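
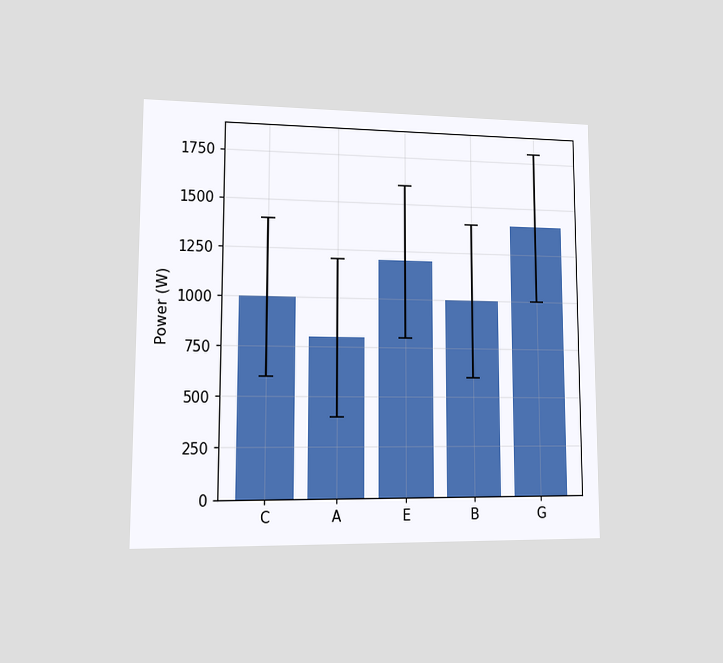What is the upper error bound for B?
1400W

The chart is viewed at a slight angle. The B bar's upper whisker reaches 1400W.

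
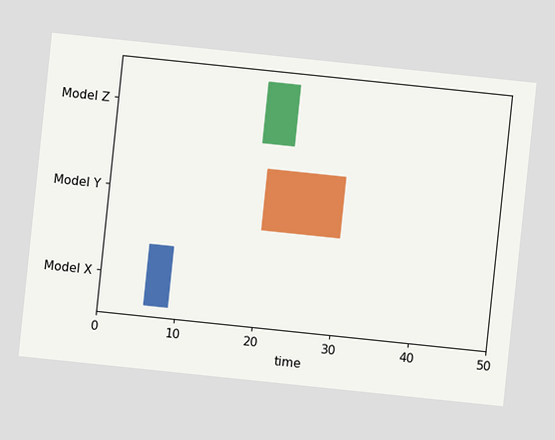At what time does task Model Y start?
20

The chart is tilted about 6° clockwise. The Model Y bar begins at t=20.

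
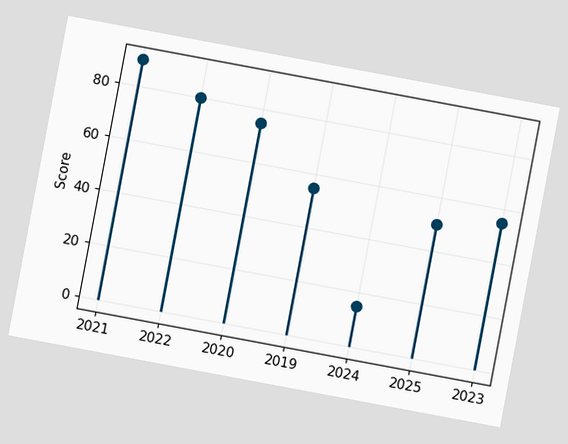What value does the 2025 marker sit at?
The chart is tilted about 11° clockwise. The 2025 marker sits at 50.

50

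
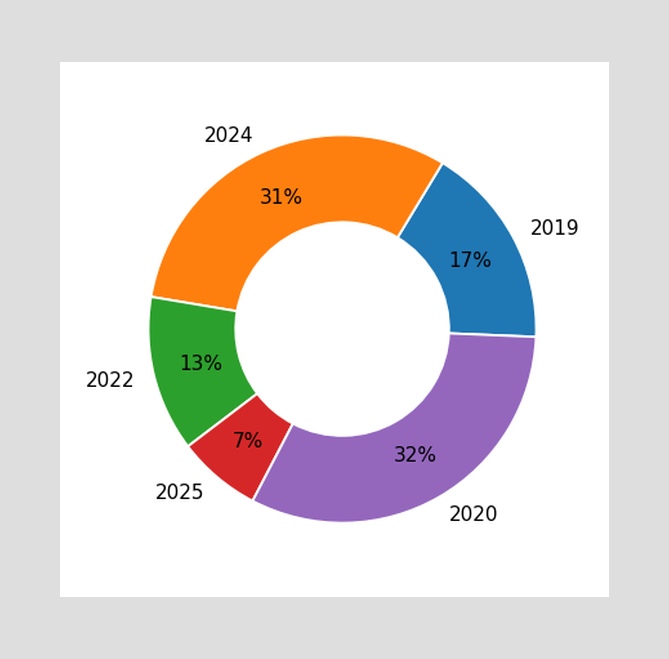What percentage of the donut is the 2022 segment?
The 2022 segment takes up 13% of the ring.

13%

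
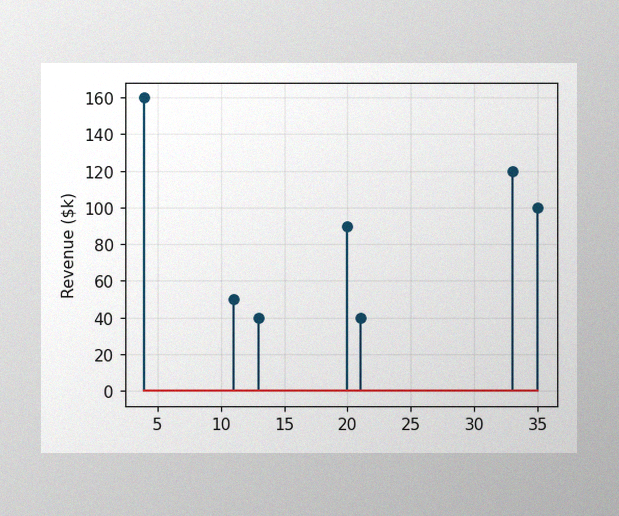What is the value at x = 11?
The image has some photo noise and uneven lighting. The stem at x=11 reaches $50k.

$50k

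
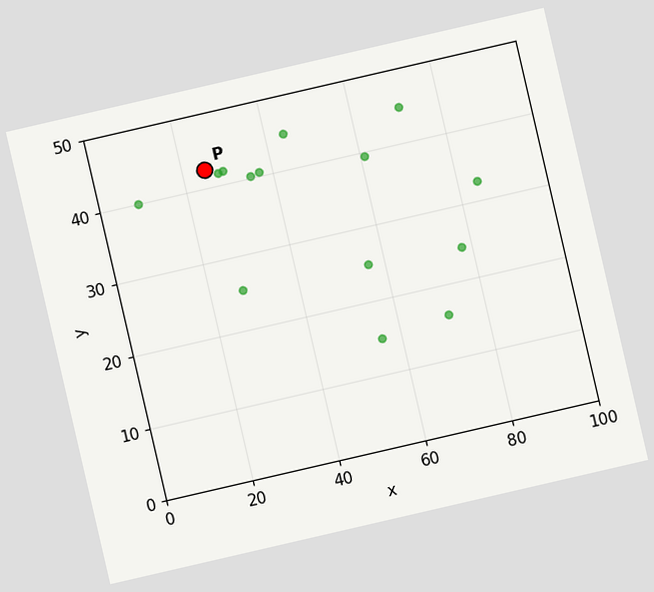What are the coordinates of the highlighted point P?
(25, 42.5)

The chart is tilted about 13° counter-clockwise. Following the gridlines from P to each axis, P sits at (25, 42.5).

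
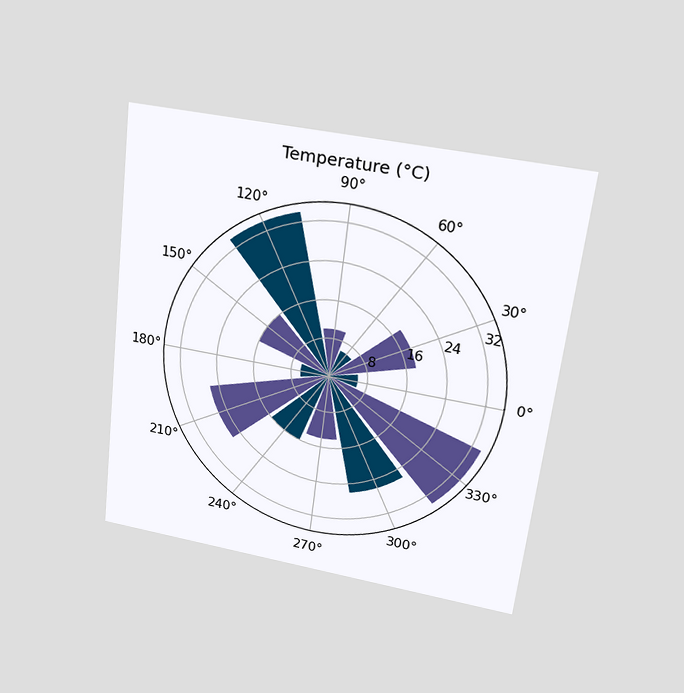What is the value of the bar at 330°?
The chart is tilted about 7° clockwise and viewed slightly from above. The bar at 330° reaches 34°C on the radial axis.

34°C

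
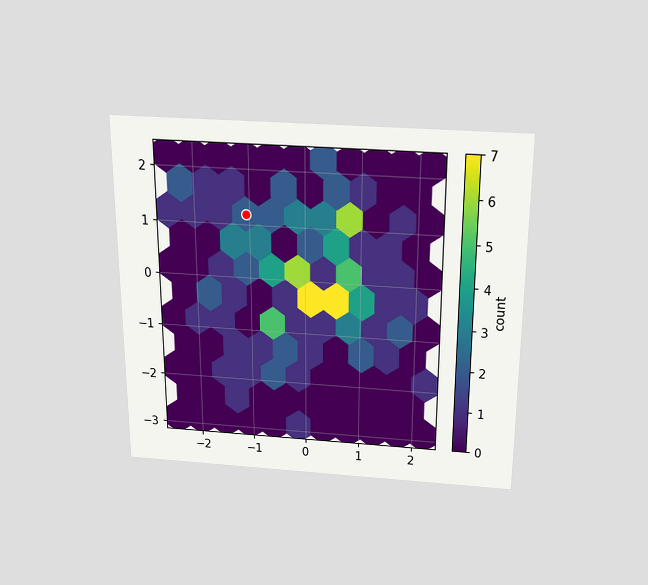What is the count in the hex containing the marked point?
2

The chart is viewed slightly from above. The marked hex reads 2 on the colorbar.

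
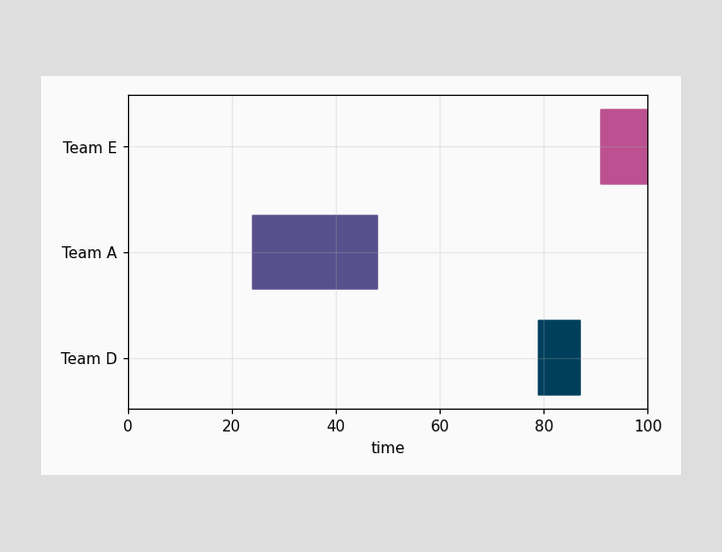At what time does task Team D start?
79

The Team D bar begins at t=79.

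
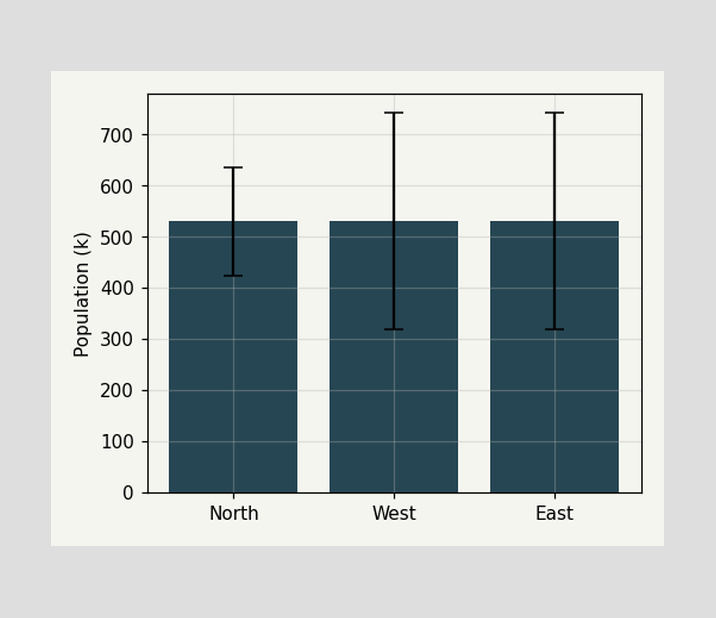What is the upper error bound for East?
742k

The East bar's upper whisker reaches 742k.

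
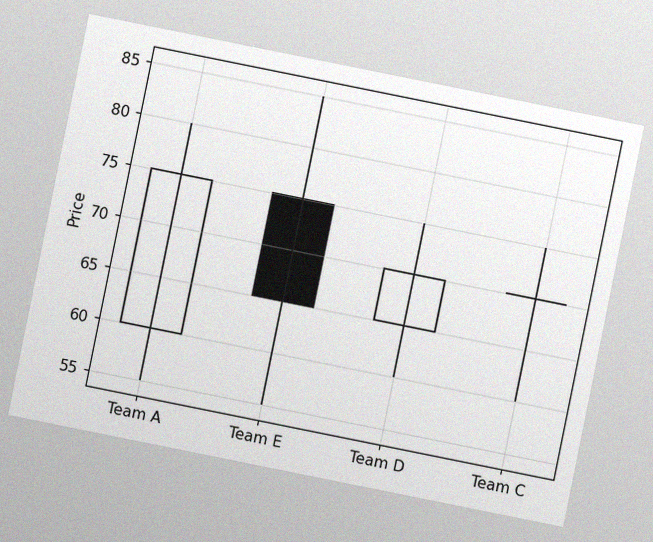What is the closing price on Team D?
70

The chart is tilted about 11° clockwise, with some photo noise. The Team D candle closes at 70.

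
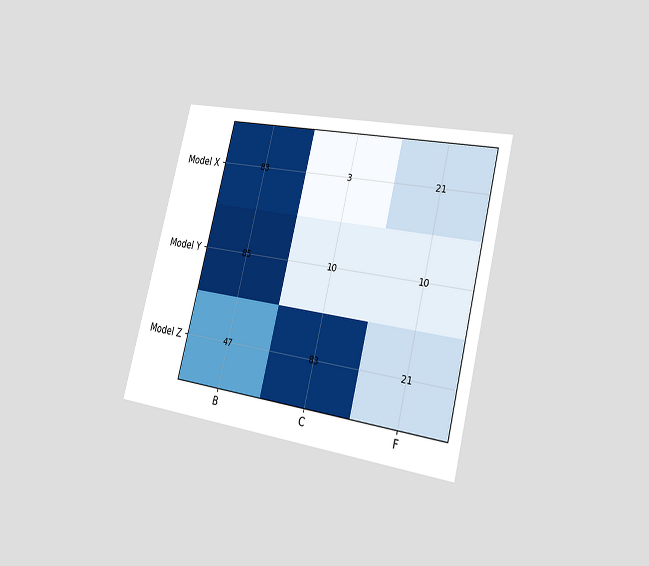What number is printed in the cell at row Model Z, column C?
83

The chart is tilted about 14° clockwise and viewed slightly from the right. The (Model Z, C) cell reads 83.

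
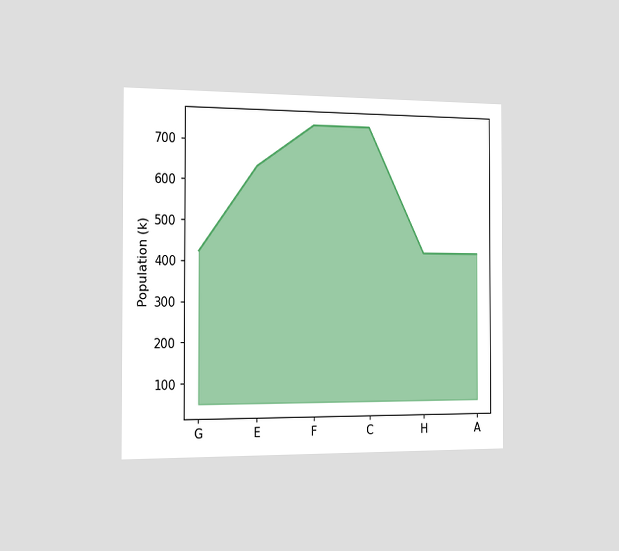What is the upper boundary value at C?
742k

The chart is viewed slightly from the left. At C the upper boundary is at 742k.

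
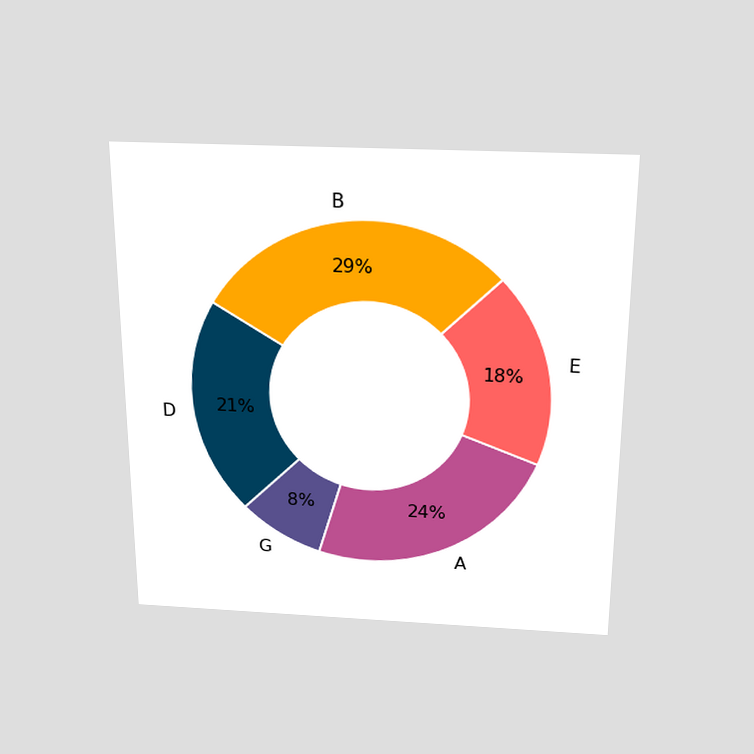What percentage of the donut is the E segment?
The chart is viewed slightly from above. The E segment takes up 18% of the ring.

18%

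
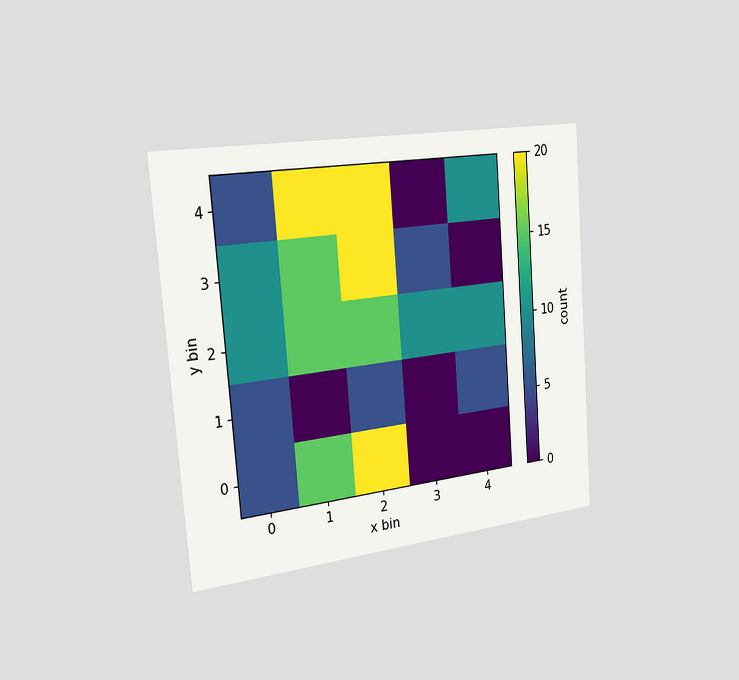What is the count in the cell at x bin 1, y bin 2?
15

The chart is tilted about 4° counter-clockwise and viewed slightly from the left. Matching the cell (1, 2) against the colorbar gives 15.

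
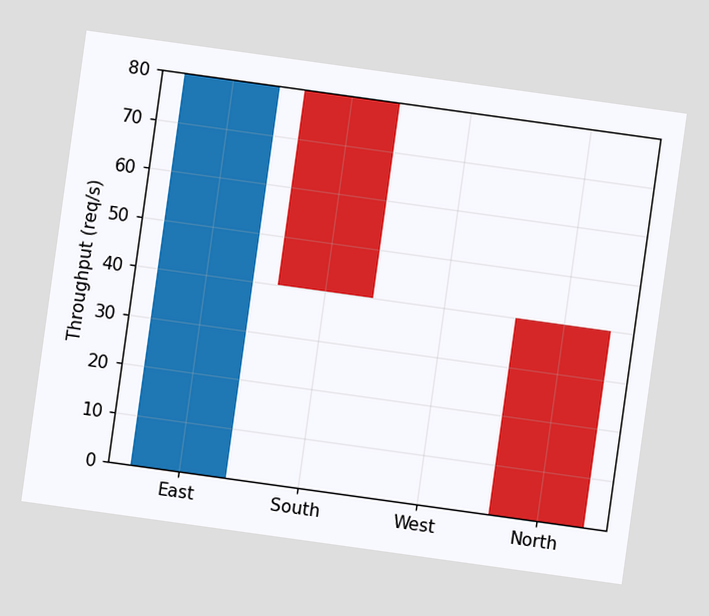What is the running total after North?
0req/s

The chart is tilted about 8° clockwise. After North the running total reaches 0req/s.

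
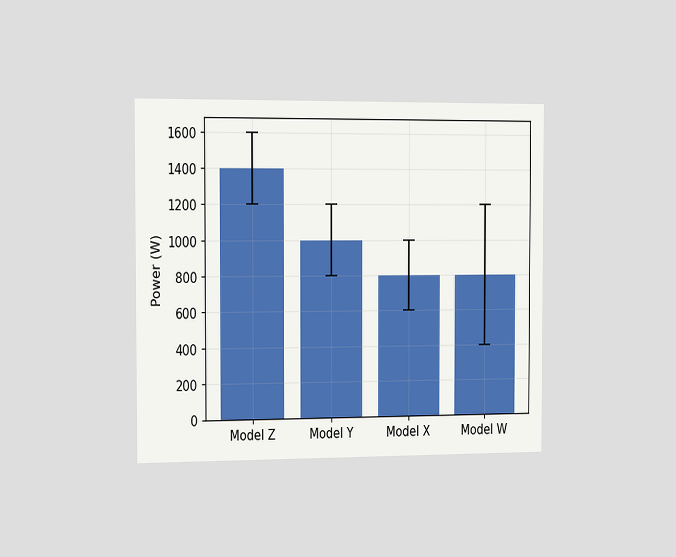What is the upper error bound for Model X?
The chart is viewed slightly from the left. The Model X bar's upper whisker reaches 1000W.

1000W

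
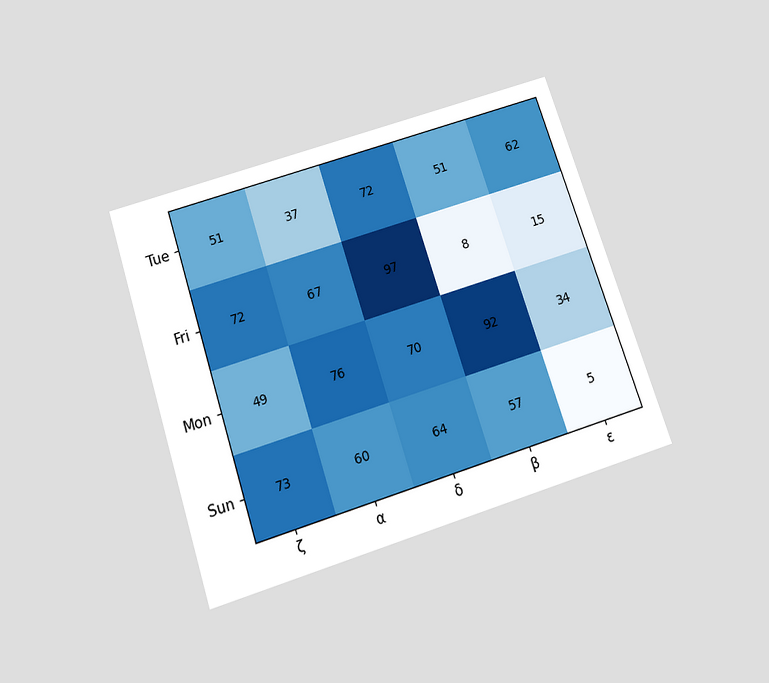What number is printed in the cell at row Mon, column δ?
The chart is tilted about 18° counter-clockwise and viewed slightly from below. The (Mon, δ) cell reads 70.

70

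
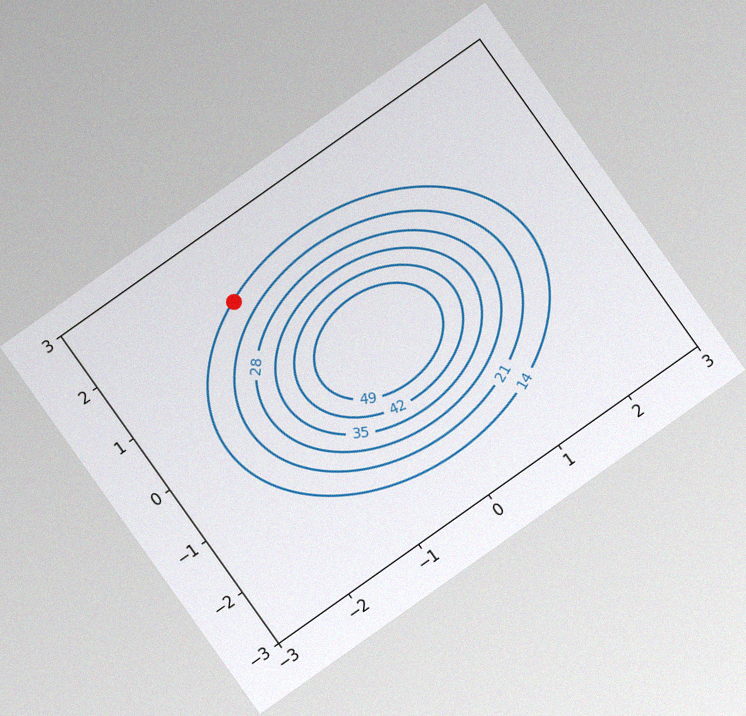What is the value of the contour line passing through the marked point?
The chart is tilted about 35° counter-clockwise, with some photo noise. The marked point sits on the contour labelled 14.

14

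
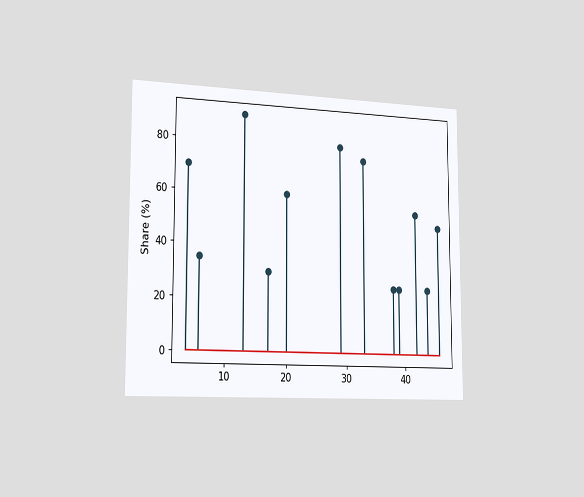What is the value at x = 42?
55%

The chart is viewed slightly from the left. The stem at x=42 reaches 55%.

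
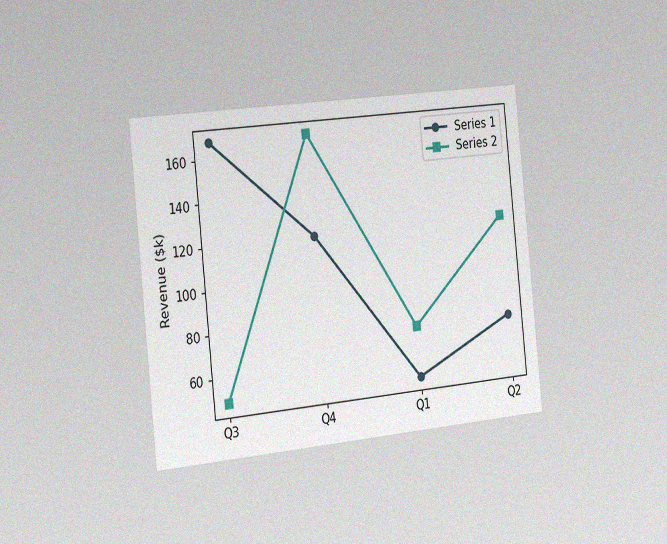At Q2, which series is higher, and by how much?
Series 2, by $48k

The chart is tilted about 6° counter-clockwise and viewed slightly from the left, with some photo noise. At Q2, Series 2 sits above the other line by $48k.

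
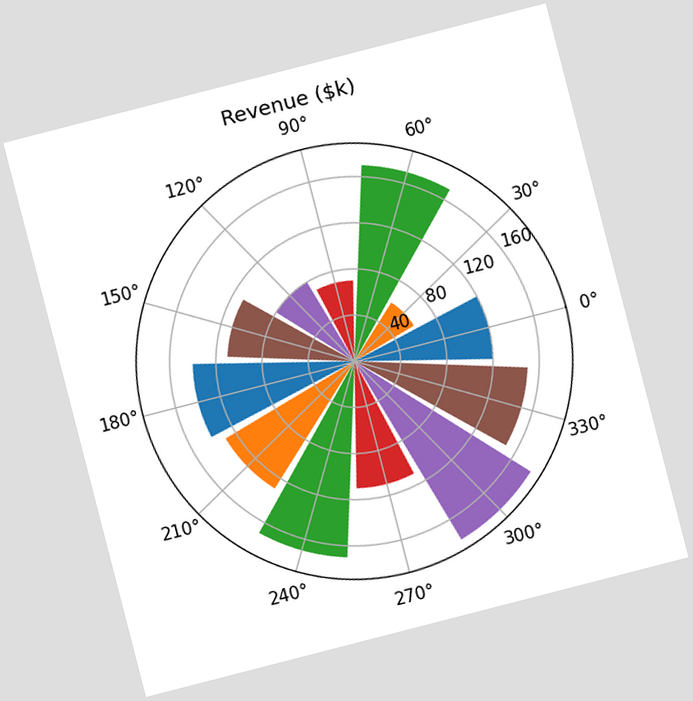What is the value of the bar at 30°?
The chart is tilted about 14° counter-clockwise. The bar at 30° reaches $60k on the radial axis.

$60k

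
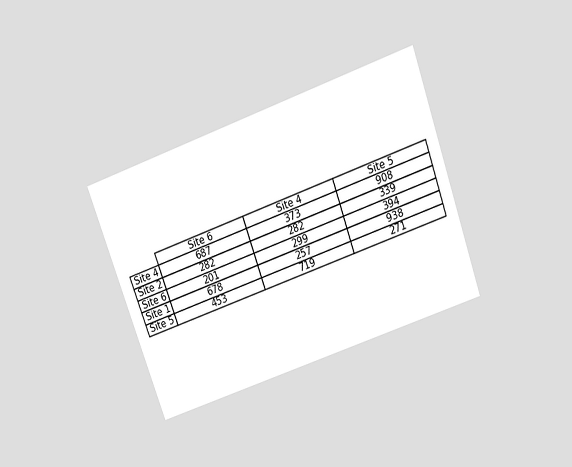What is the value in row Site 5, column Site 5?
The chart is tilted about 20° counter-clockwise and viewed slightly from above. The (Site 5, Site 5) cell reads 271.

271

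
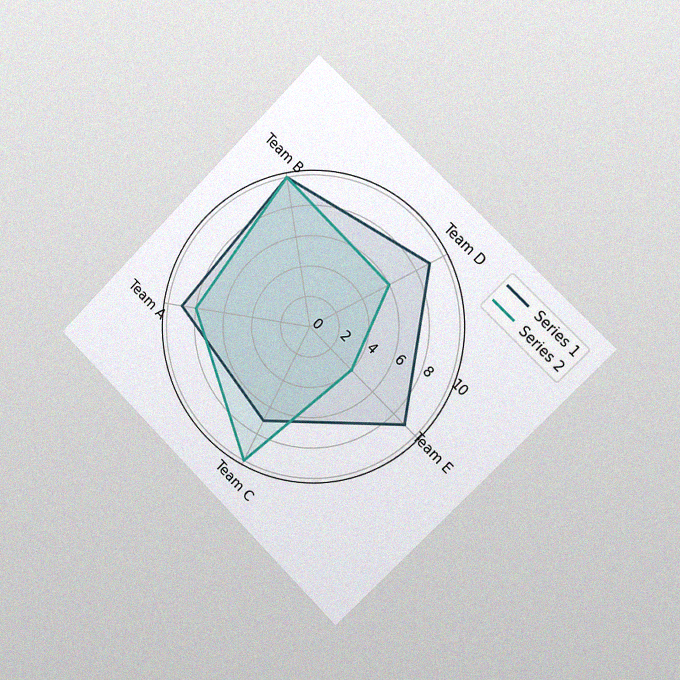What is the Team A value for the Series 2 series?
The chart is tilted about 45° clockwise and viewed slightly from the right, with some photo noise. On the Team A axis, Series 2 reaches 8.

8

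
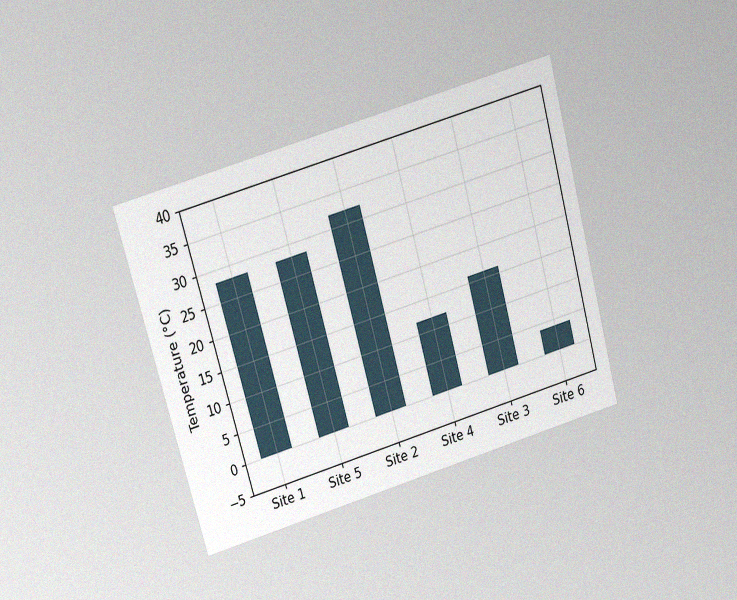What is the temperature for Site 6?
The chart is tilted about 16° counter-clockwise and viewed at a slight angle, with some photo noise. Reading along the chart's y-axis, the Site 6 bar reaches 4°C.

4°C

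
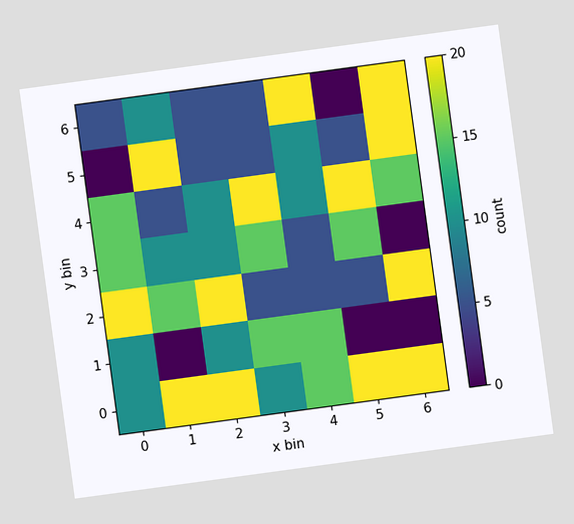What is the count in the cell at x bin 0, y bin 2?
20

The chart is tilted about 8° counter-clockwise. Matching the cell (0, 2) against the colorbar gives 20.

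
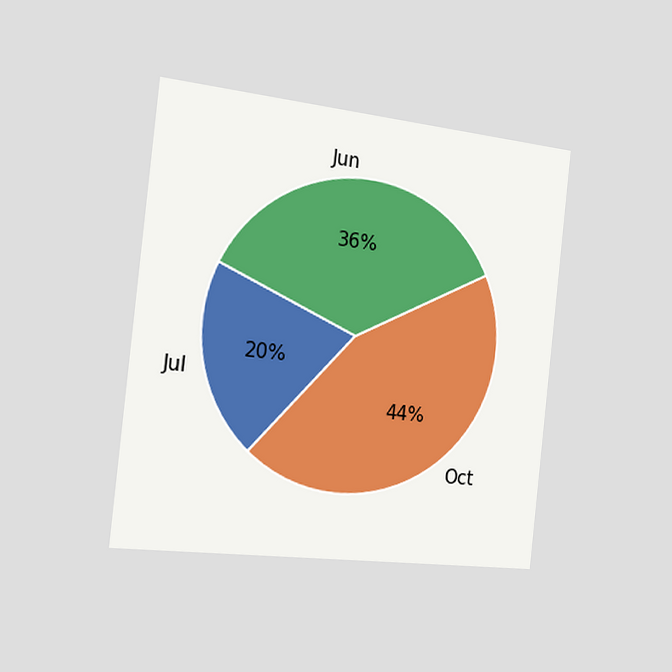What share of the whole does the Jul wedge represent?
The chart is tilted about 6° clockwise and viewed slightly from the left. The Jul slice takes up 20% of the pie.

20%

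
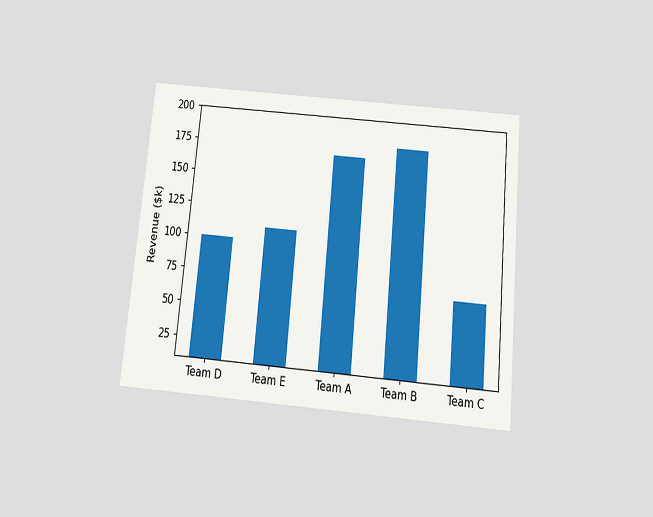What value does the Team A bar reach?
$170k

The chart is tilted about 5° clockwise and viewed slightly from below. Reading along the chart's y-axis, the Team A bar reaches $170k.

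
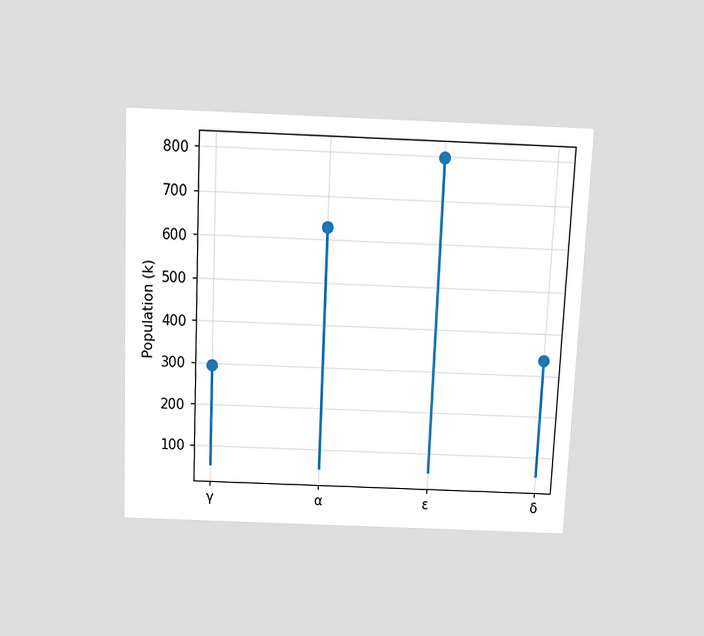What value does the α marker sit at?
The chart is tilted about 3° clockwise and viewed slightly from above. The α marker sits at 630k.

630k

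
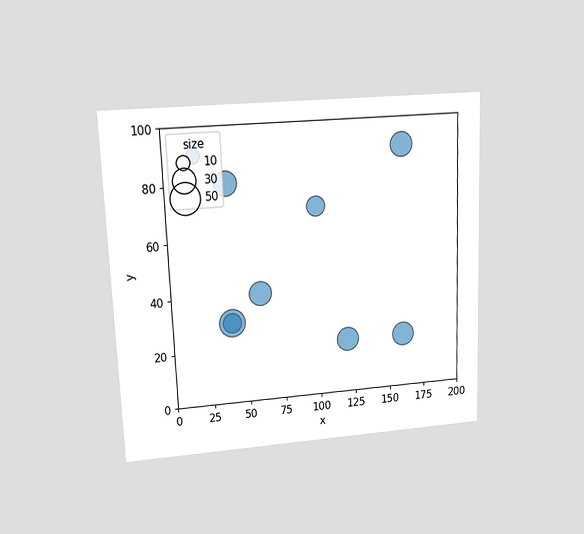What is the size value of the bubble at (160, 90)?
30

The chart is tilted about 2° counter-clockwise and viewed at a slight angle. Matching the bubble at (160, 90) against the size legend gives 30.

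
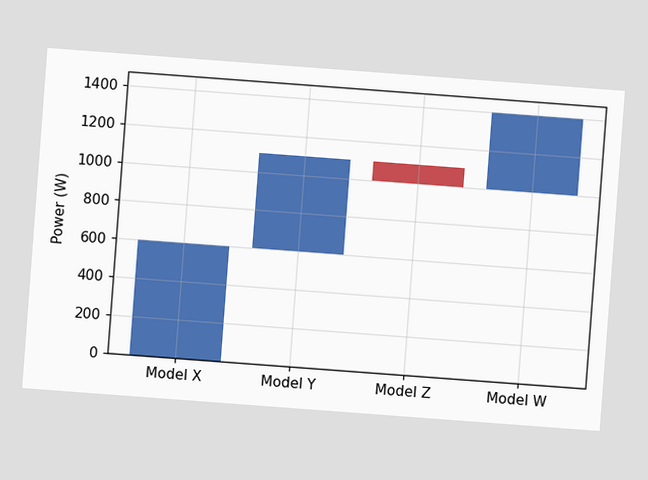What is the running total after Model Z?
1000W

The chart is tilted about 4° clockwise. After Model Z the running total reaches 1000W.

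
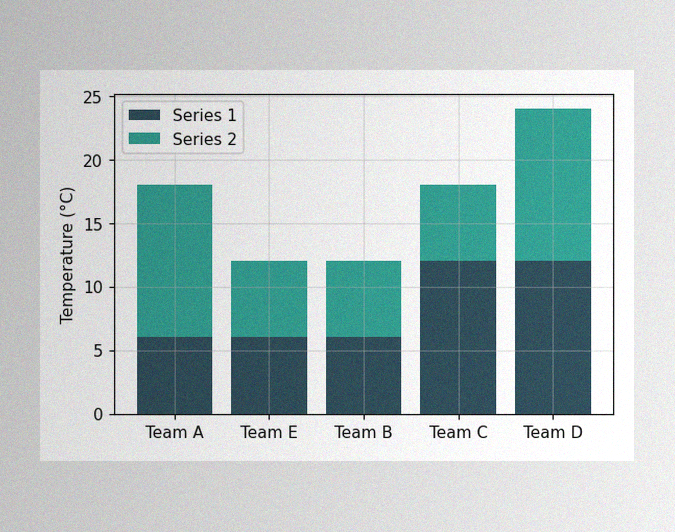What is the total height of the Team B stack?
The image has some photo noise and uneven lighting. The Team B stack's top reaches 12°C on the y-axis.

12°C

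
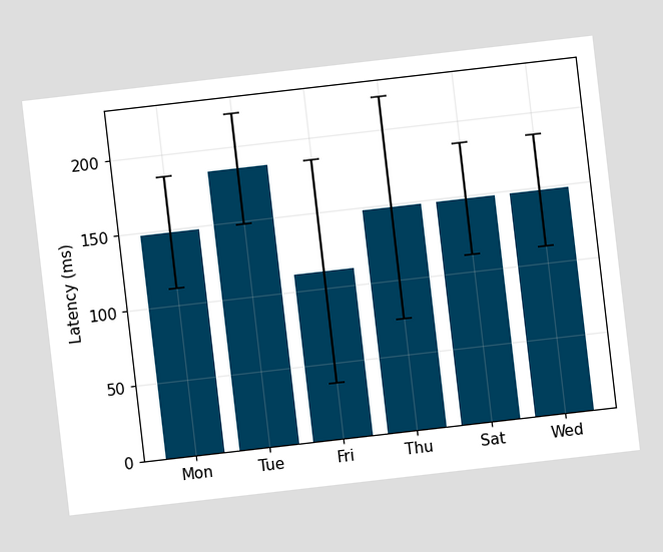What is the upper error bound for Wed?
185ms

The chart is tilted about 7° counter-clockwise. The Wed bar's upper whisker reaches 185ms.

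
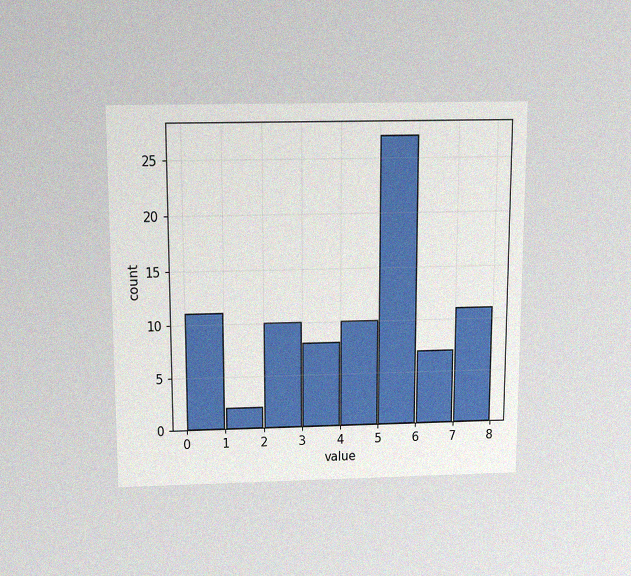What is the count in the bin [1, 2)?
2

The chart is viewed slightly from above, with some photo noise. The [1, 2) bin has height 2.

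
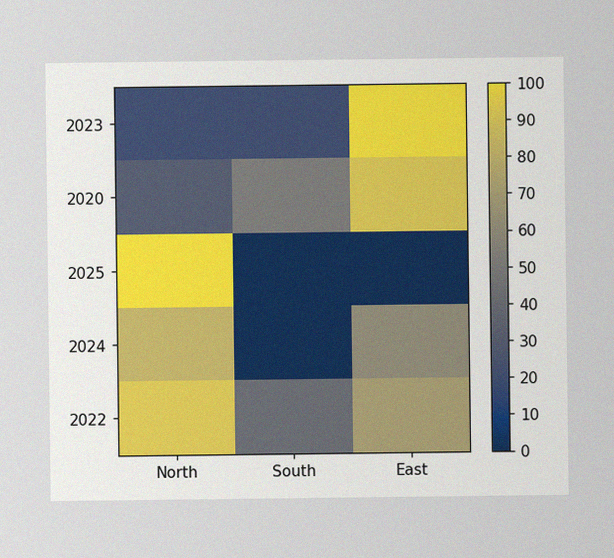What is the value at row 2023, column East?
The image has some photo noise and uneven lighting. Matching cell (2023, East) against the colorbar gives 100.

100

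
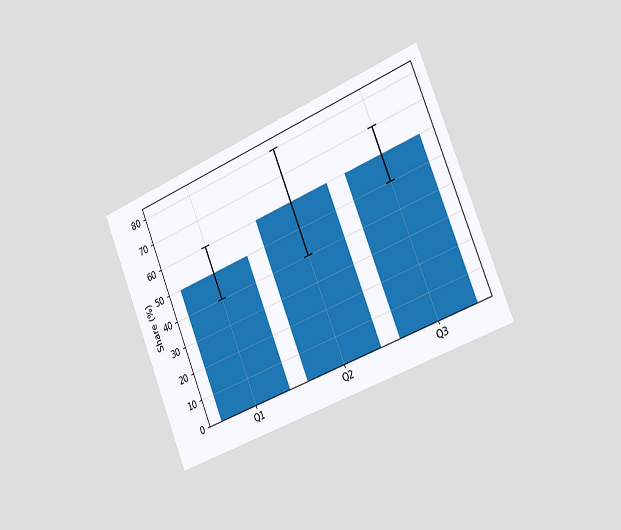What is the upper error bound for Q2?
The chart is tilted about 22° counter-clockwise and viewed slightly from the right. The Q2 bar's upper whisker reaches 80%.

80%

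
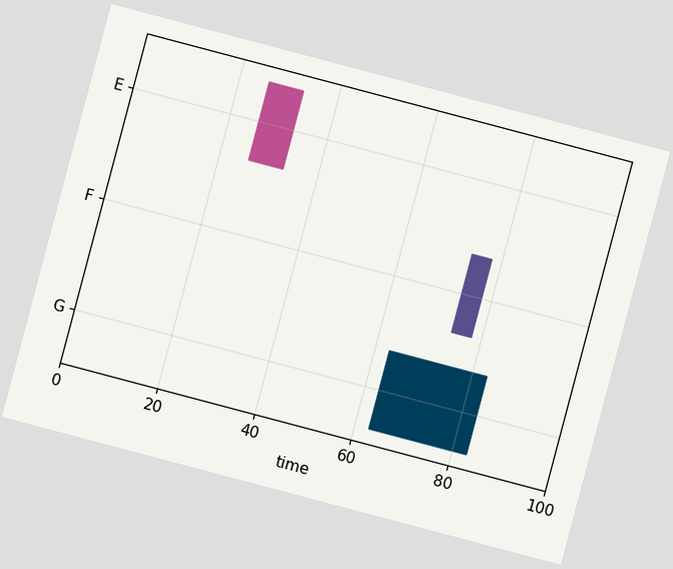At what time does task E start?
26

The chart is tilted about 15° clockwise. The E bar begins at t=26.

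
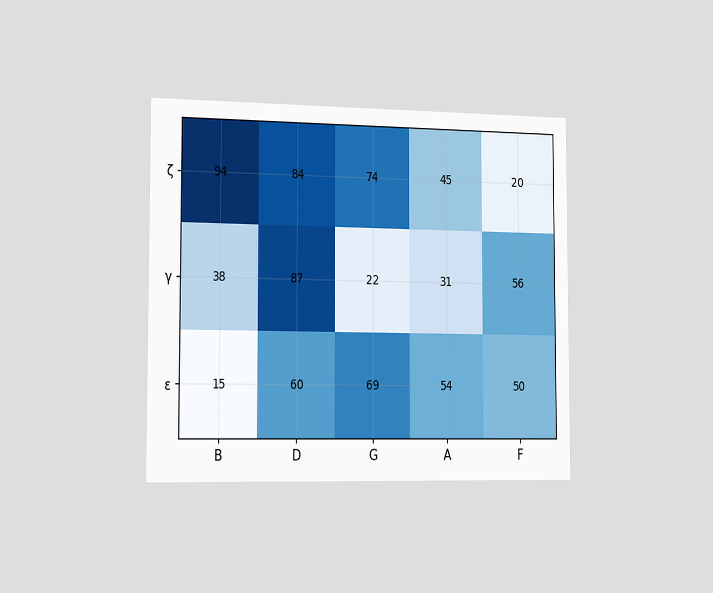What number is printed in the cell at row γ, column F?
The chart is viewed slightly from the left. The (γ, F) cell reads 56.

56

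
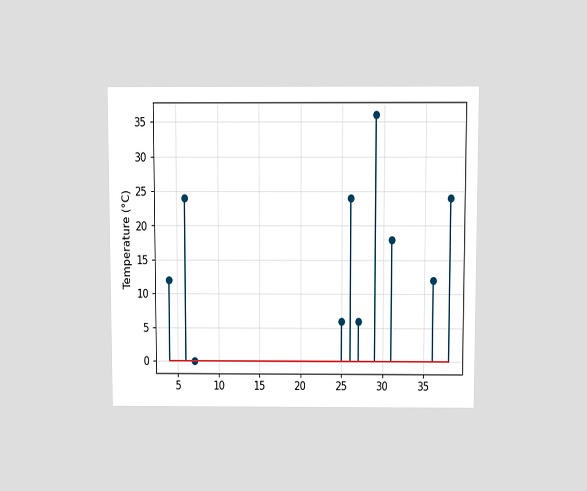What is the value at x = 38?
24°C

The chart is viewed slightly from above. The stem at x=38 reaches 24°C.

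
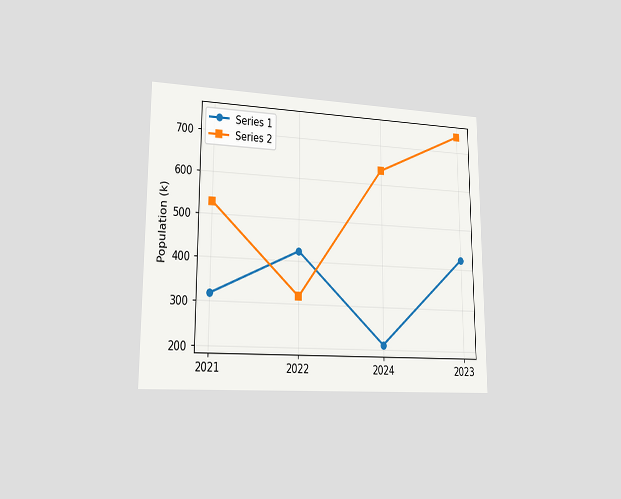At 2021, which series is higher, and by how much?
Series 2, by 212k

The chart is viewed slightly from the left. At 2021, Series 2 sits above the other line by 212k.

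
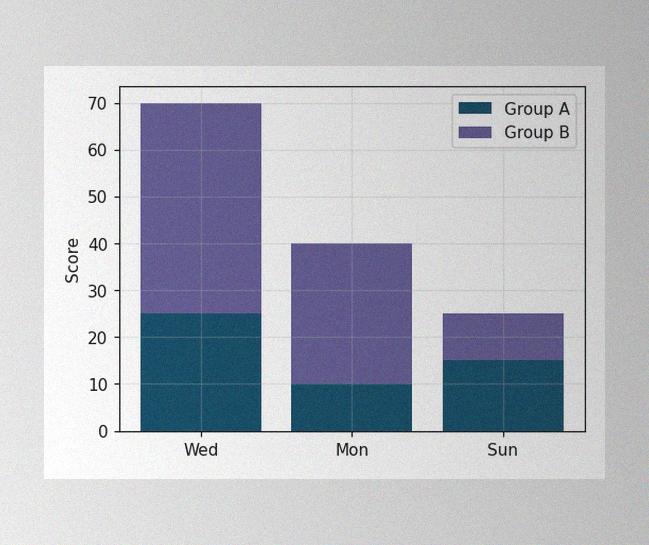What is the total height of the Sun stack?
25

The image has some photo noise and uneven lighting. The Sun stack's top reaches 25 on the y-axis.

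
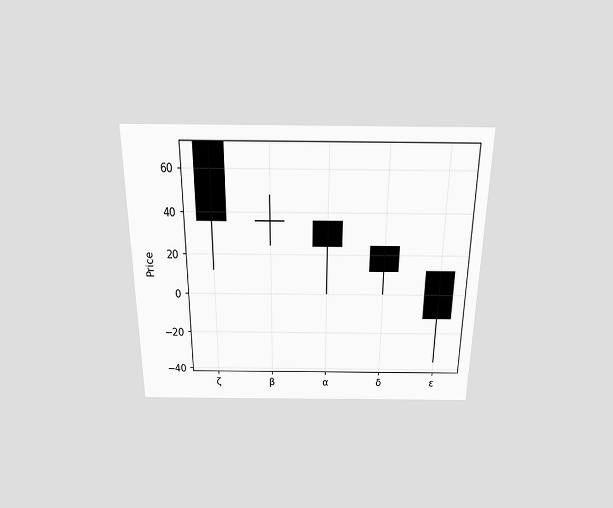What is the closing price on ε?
The chart is viewed slightly from above. The ε candle closes at -12.

-12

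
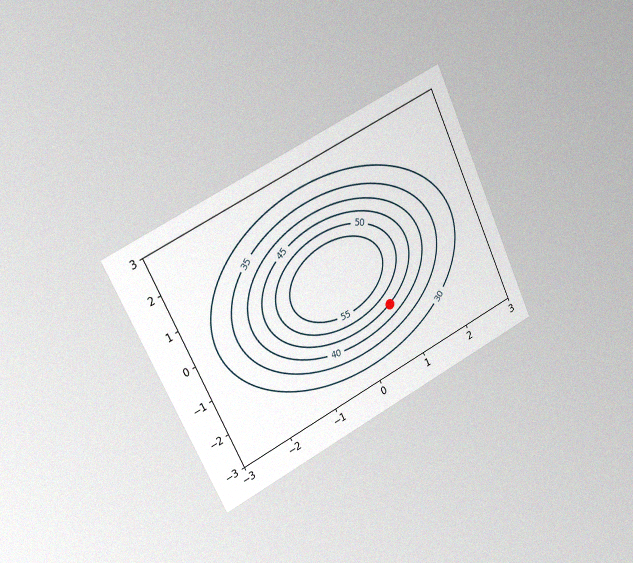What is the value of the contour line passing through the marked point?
45

The chart is tilted about 26° counter-clockwise and viewed slightly from the left, with some photo noise. The marked point sits on the contour labelled 45.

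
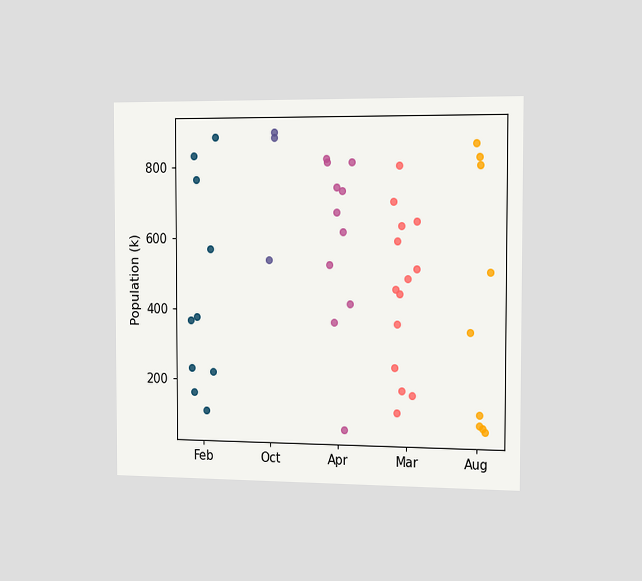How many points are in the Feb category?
The chart is viewed slightly from the right. Counting the markers in the Feb column gives 10.

10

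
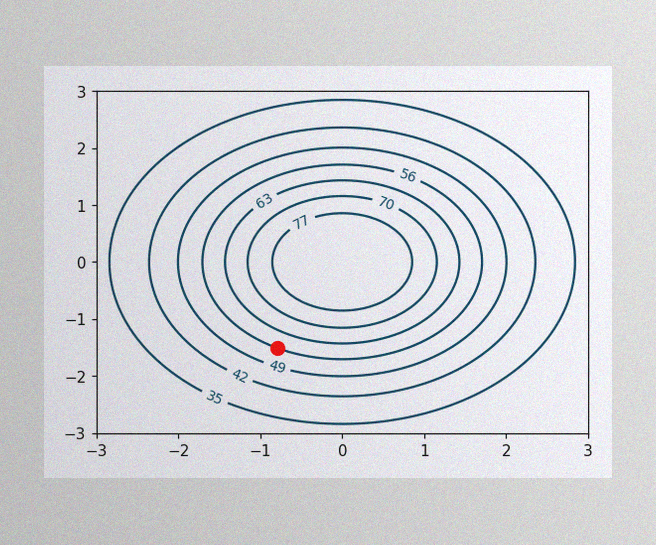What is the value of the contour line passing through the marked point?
The image has some photo noise and uneven lighting. The marked point sits on the contour labelled 56.

56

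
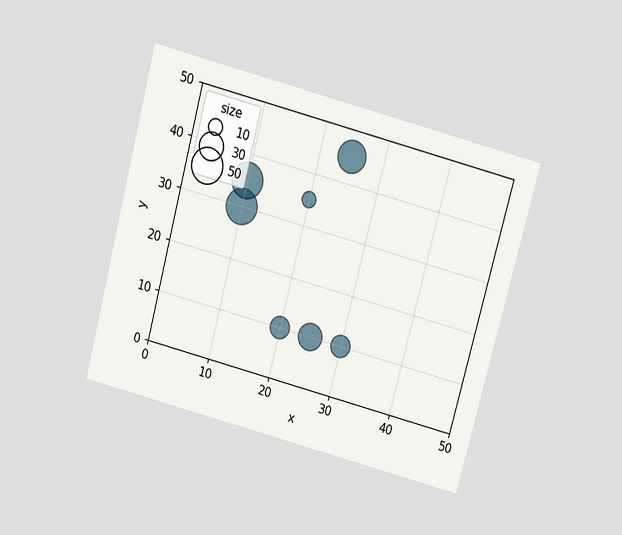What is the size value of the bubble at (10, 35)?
The chart is tilted about 15° clockwise and viewed slightly from above. Matching the bubble at (10, 35) against the size legend gives 50.

50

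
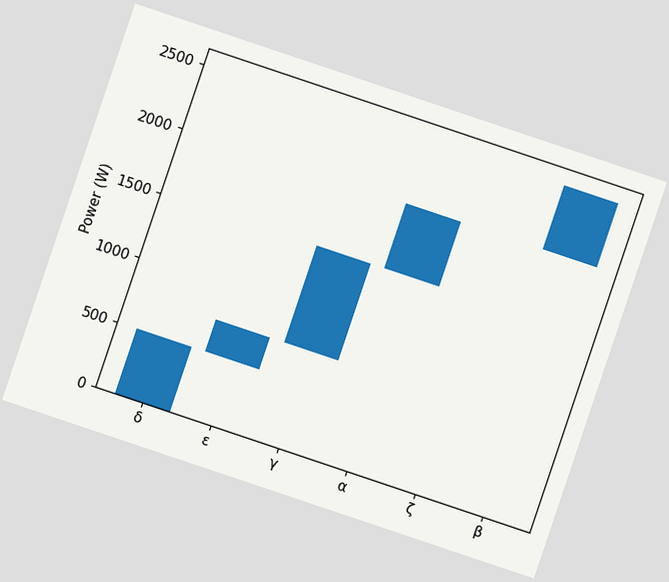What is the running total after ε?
750W

The chart is tilted about 19° clockwise. After ε the running total reaches 750W.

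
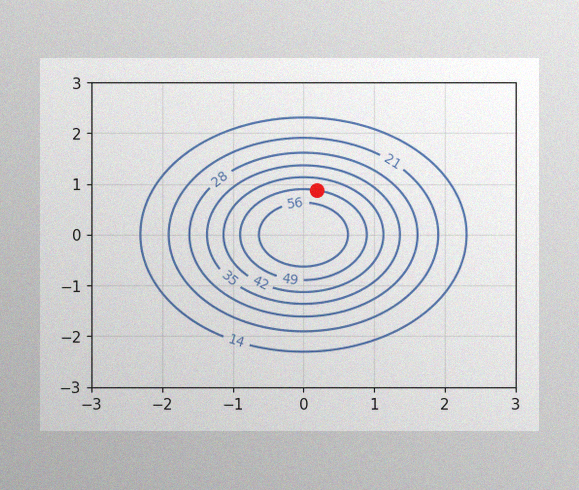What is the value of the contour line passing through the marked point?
49

The image has some photo noise and uneven lighting. The marked point sits on the contour labelled 49.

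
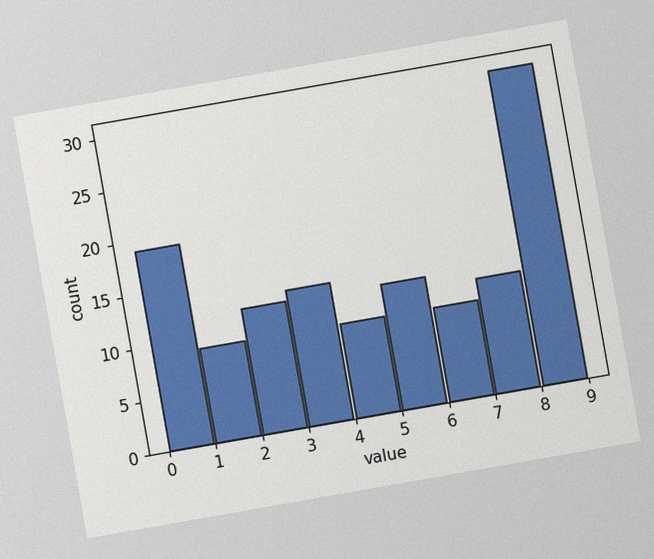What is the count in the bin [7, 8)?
The chart is tilted about 10° counter-clockwise, with some photo noise. The [7, 8) bin has height 11.

11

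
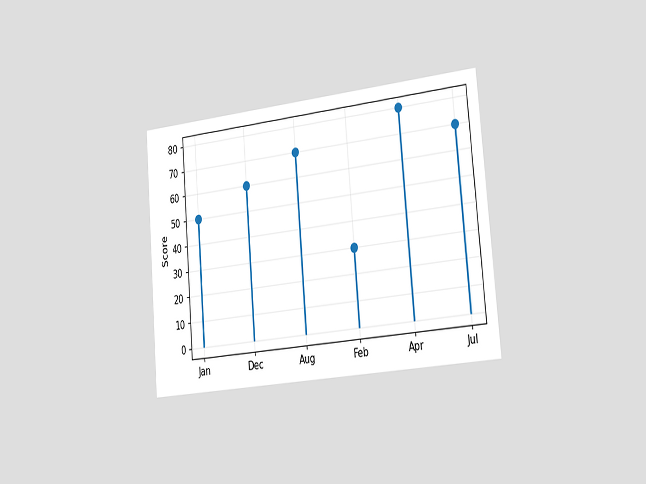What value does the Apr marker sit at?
80

The chart is tilted about 5° counter-clockwise and viewed slightly from the right. The Apr marker sits at 80.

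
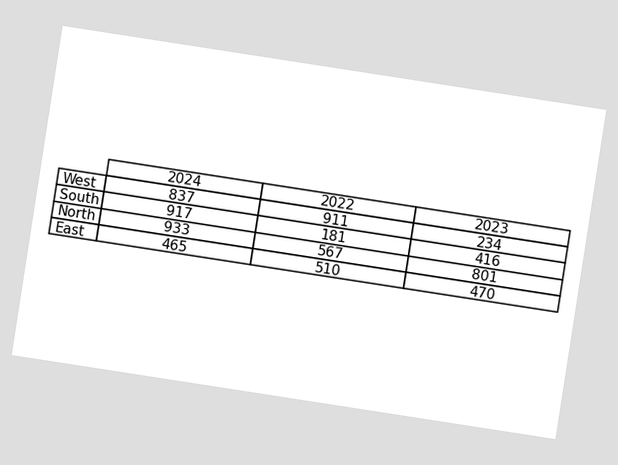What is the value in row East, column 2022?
510

The chart is tilted about 9° clockwise. The (East, 2022) cell reads 510.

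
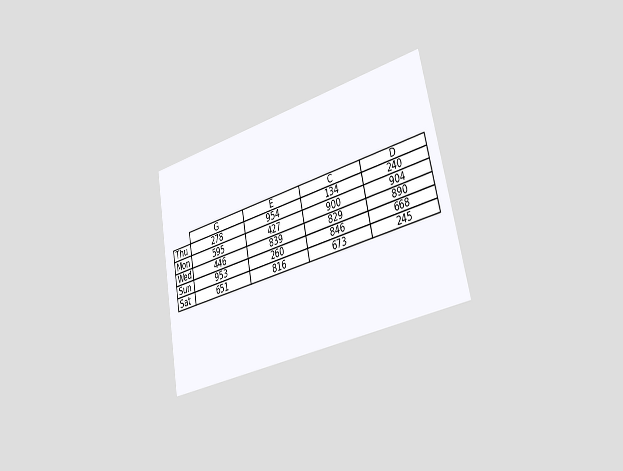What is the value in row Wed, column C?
829

The chart is tilted about 11° counter-clockwise and viewed slightly from the right. The (Wed, C) cell reads 829.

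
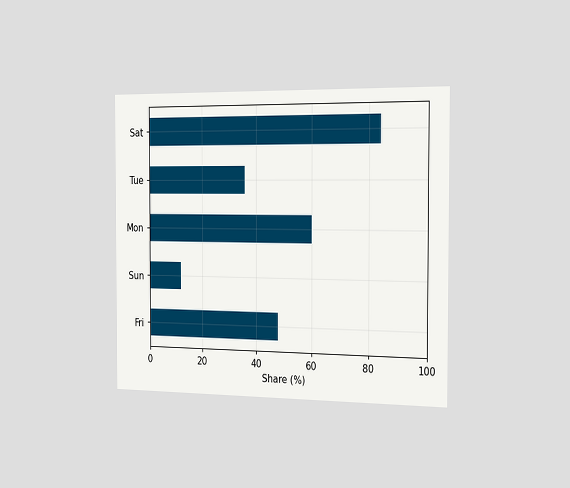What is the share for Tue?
36%

The chart is viewed slightly from the right. Reading along the chart's x-axis, the Tue bar reaches 36%.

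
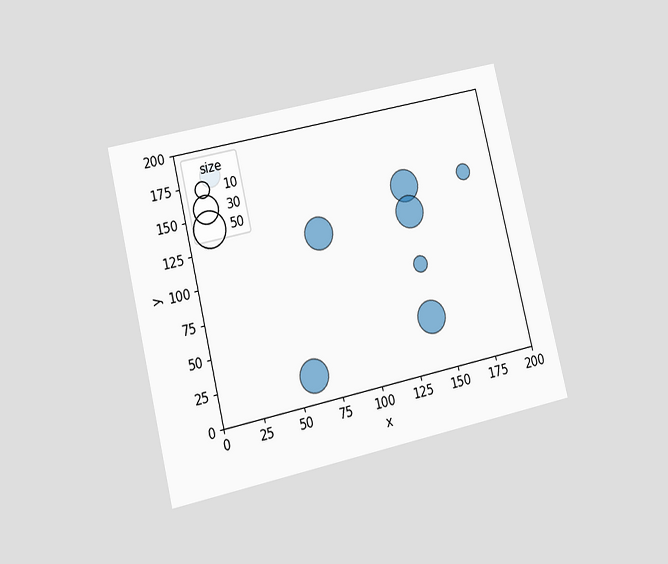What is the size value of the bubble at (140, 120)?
40

The chart is tilted about 13° counter-clockwise and viewed at a slight angle. Matching the bubble at (140, 120) against the size legend gives 40.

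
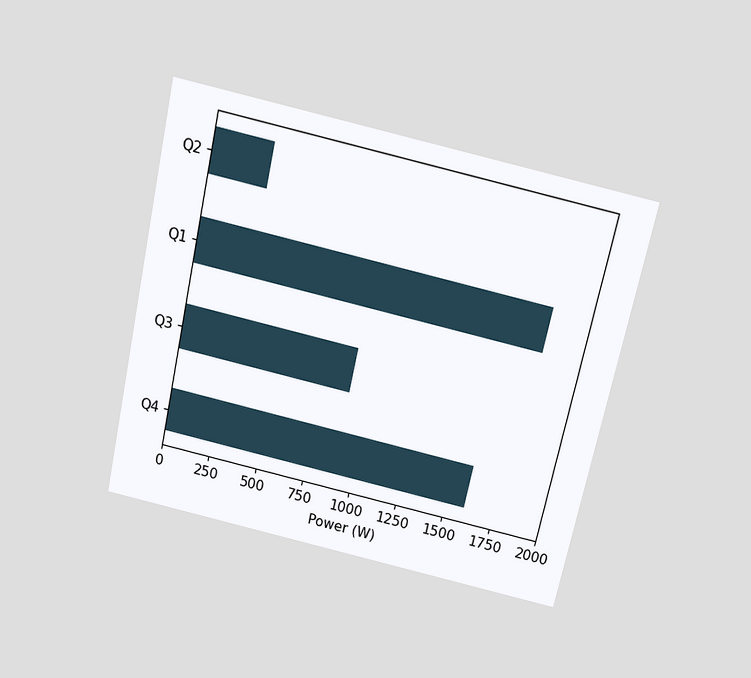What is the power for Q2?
300W

The chart is tilted about 12° clockwise and viewed slightly from above. Reading along the chart's x-axis, the Q2 bar reaches 300W.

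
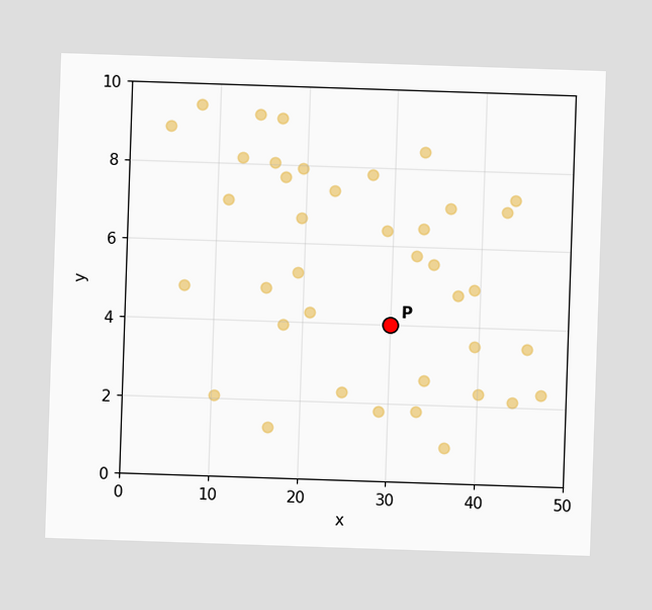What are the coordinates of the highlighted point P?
Following the gridlines from P to each axis, P sits at (30, 4).

(30, 4)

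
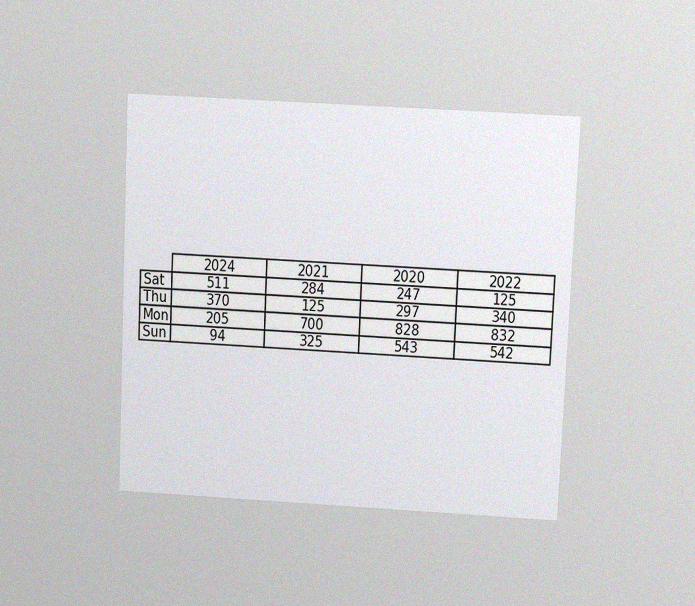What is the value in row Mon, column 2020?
828

The chart is tilted about 3° clockwise and viewed slightly from above, with some photo noise. The (Mon, 2020) cell reads 828.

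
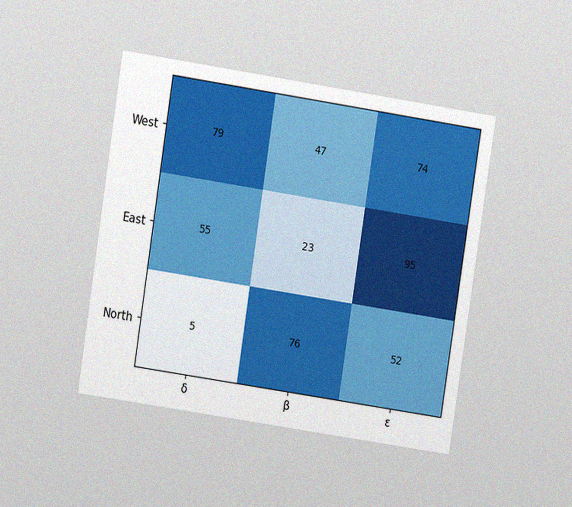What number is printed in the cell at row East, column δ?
55

The chart is tilted about 9° clockwise and viewed at a slight angle, with some photo noise. The (East, δ) cell reads 55.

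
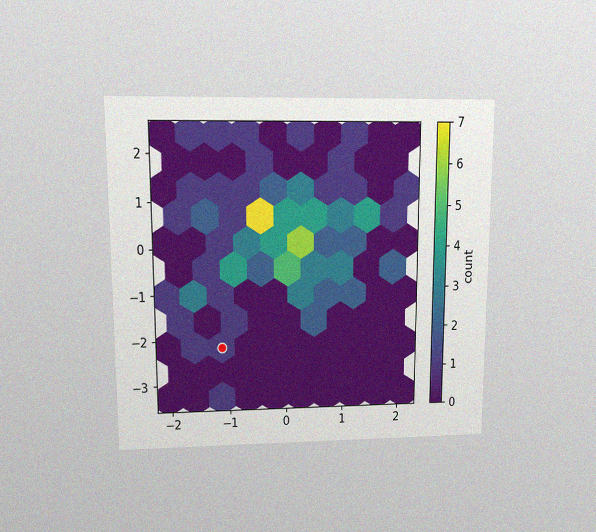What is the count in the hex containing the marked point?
The chart is viewed at a slight angle, with some photo noise. The marked hex reads 1 on the colorbar.

1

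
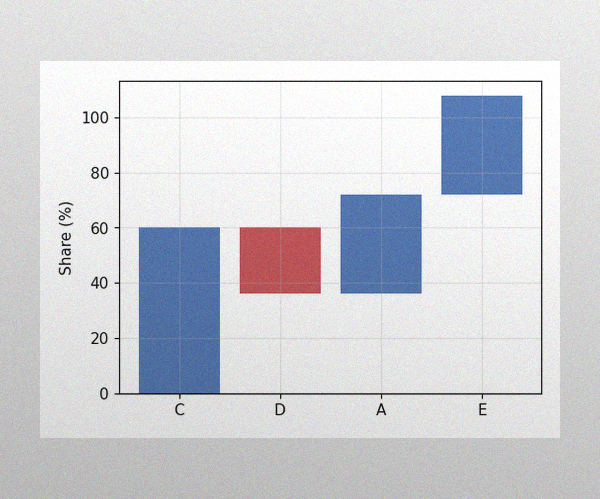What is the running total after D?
The image has some photo noise and uneven lighting. After D the running total reaches 36%.

36%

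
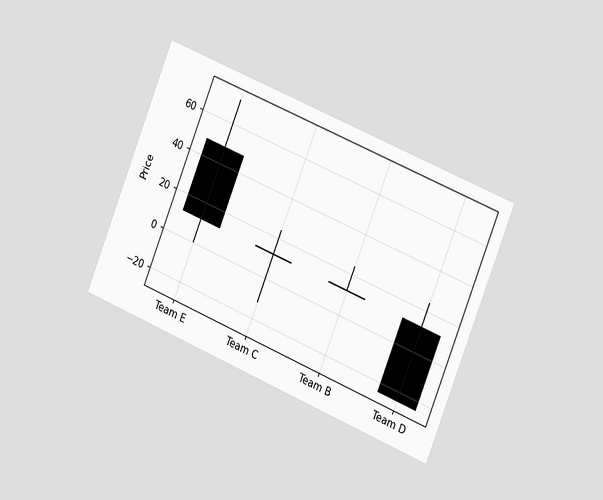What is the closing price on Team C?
12

The chart is tilted about 22° clockwise and viewed slightly from the right. The Team C candle closes at 12.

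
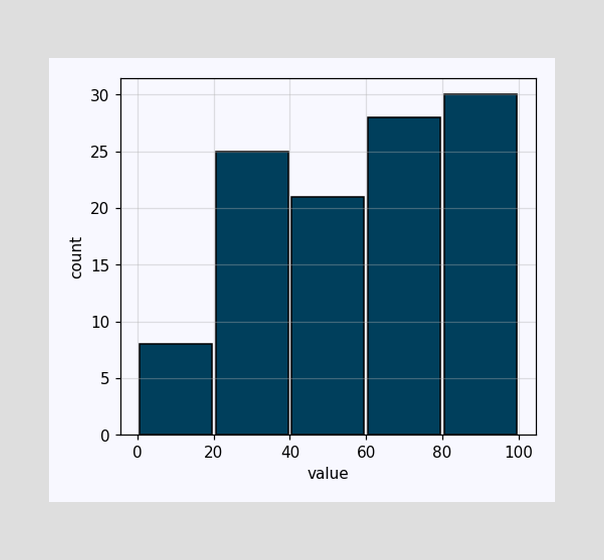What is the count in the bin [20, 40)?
The [20, 40) bin has height 25.

25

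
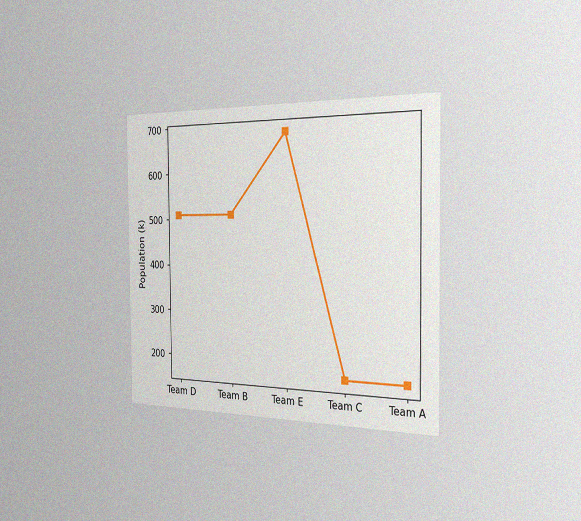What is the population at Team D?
510k

The chart is viewed slightly from the right, with some photo noise. At Team D, the line is at 510k.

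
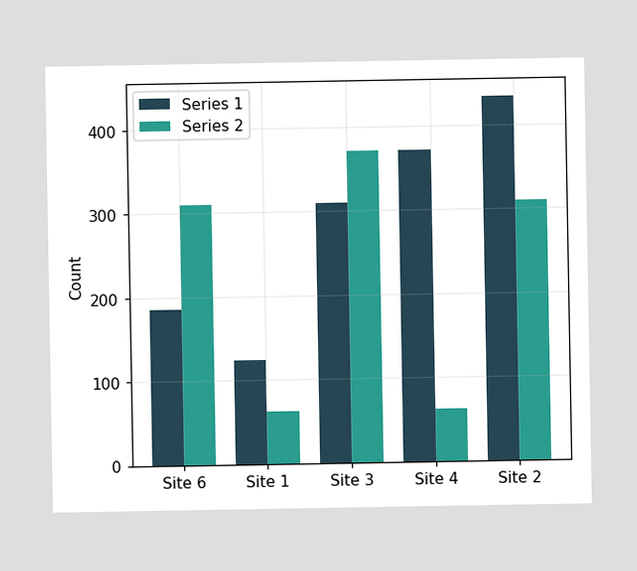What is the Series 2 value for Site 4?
62

The Series 2 bar at Site 4 reaches 62 on the y-axis.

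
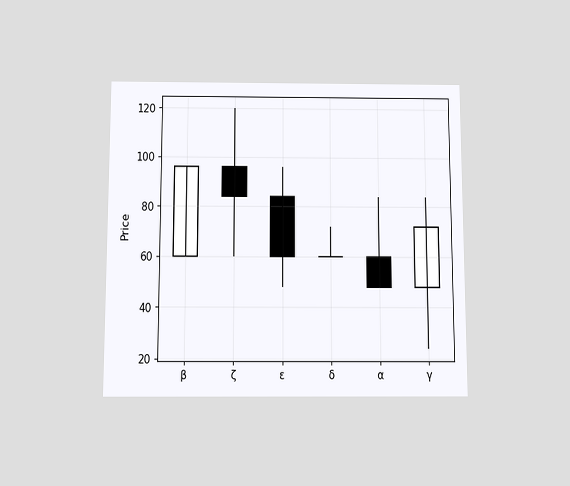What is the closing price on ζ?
The chart is viewed slightly from below. The ζ candle closes at 84.

84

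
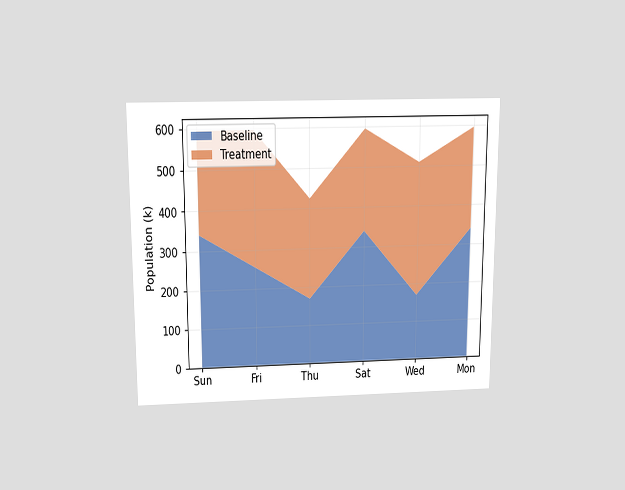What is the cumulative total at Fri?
595k

The chart is viewed slightly from above. The stacked total at Fri reaches 595k.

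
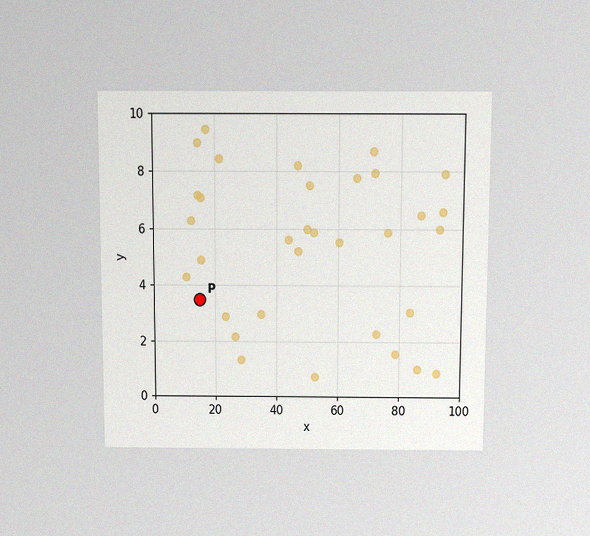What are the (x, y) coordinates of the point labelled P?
The chart is viewed slightly from above, with some photo noise. Following the gridlines from P to each axis, P sits at (15, 3.5).

(15, 3.5)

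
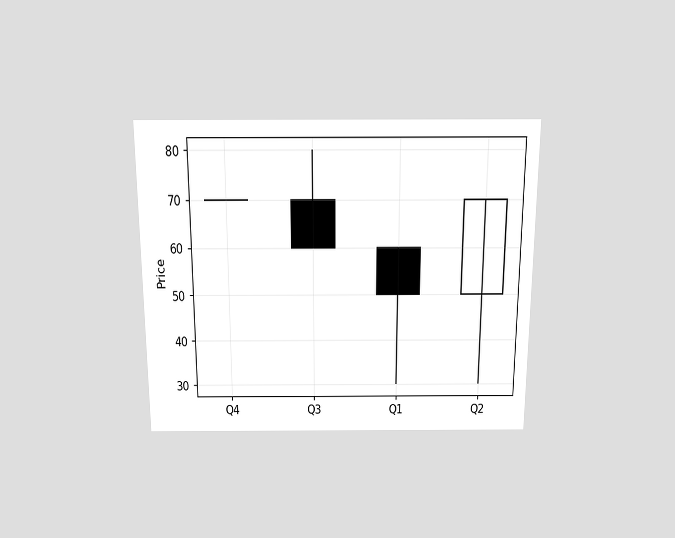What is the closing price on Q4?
The chart is viewed slightly from above. The Q4 candle closes at 70.

70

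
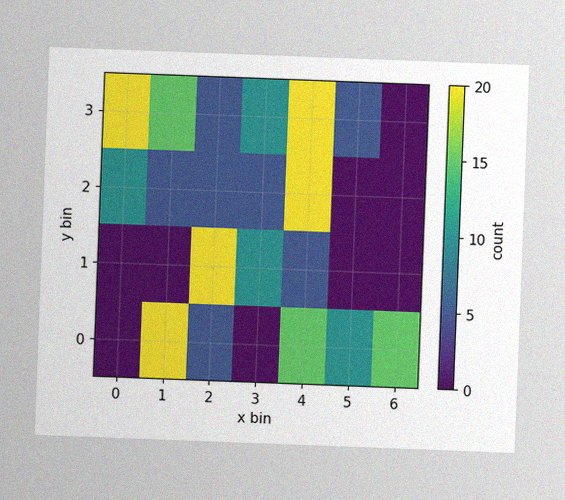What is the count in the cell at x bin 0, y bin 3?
20

The chart is tilted about 2° clockwise, with some photo noise. Matching the cell (0, 3) against the colorbar gives 20.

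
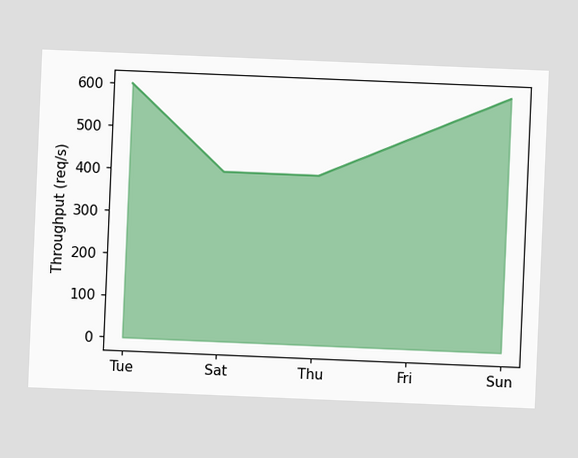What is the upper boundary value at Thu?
The chart is tilted about 2° clockwise. At Thu the upper boundary is at 400req/s.

400req/s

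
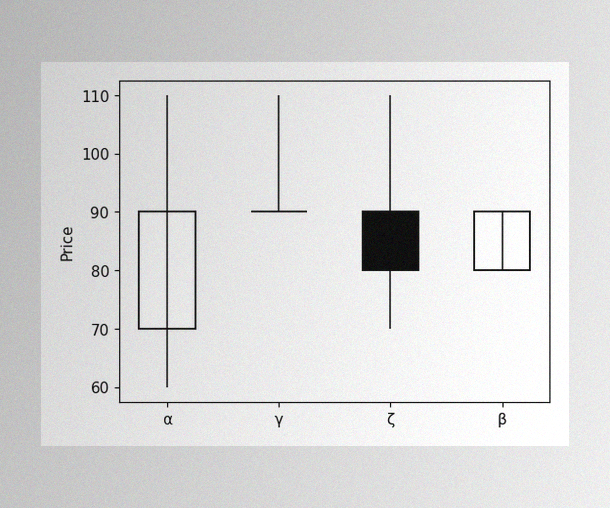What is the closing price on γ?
90

The image has some photo noise and uneven lighting. The γ candle closes at 90.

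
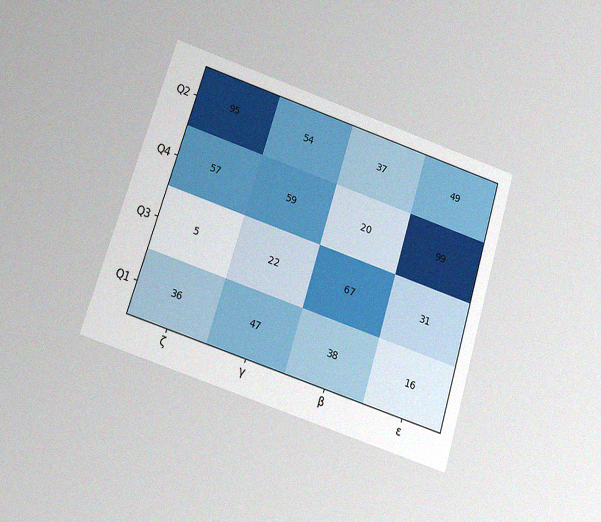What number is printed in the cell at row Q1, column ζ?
The chart is tilted about 17° clockwise and viewed slightly from below, with some photo noise. The (Q1, ζ) cell reads 36.

36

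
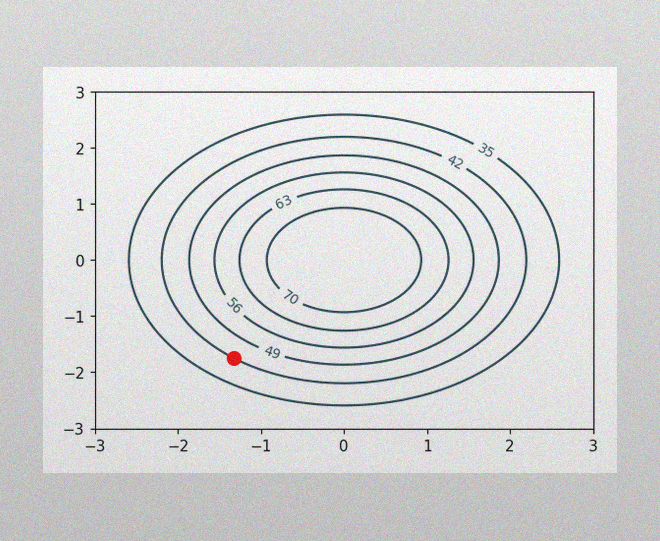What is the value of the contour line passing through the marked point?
The image has some photo noise and uneven lighting. The marked point sits on the contour labelled 42.

42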